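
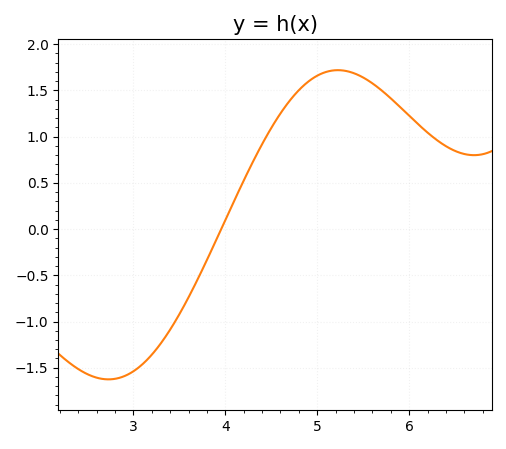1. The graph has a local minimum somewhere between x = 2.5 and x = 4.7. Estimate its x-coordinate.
2.73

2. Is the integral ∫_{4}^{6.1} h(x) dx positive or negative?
positive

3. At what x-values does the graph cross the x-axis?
3.96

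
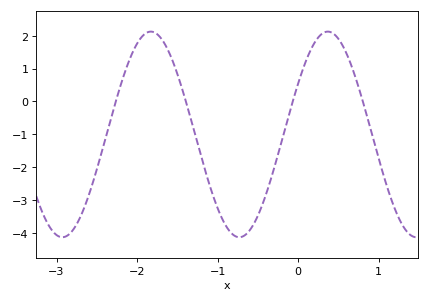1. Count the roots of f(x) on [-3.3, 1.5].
4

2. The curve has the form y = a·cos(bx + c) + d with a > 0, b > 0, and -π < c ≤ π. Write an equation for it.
y = 3.12cos(2.86x - 1.05) - 1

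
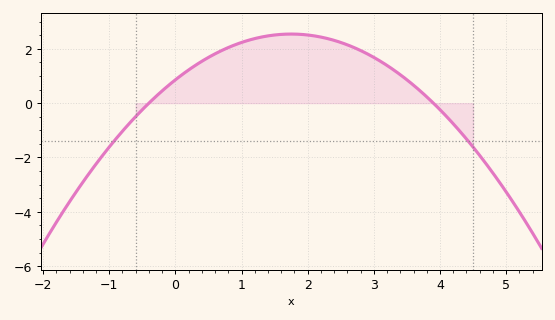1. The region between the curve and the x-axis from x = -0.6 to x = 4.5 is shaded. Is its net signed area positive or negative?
positive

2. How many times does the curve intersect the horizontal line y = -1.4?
2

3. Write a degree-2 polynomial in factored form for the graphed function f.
y = -0.55(x + 0.4)(x - 3.9)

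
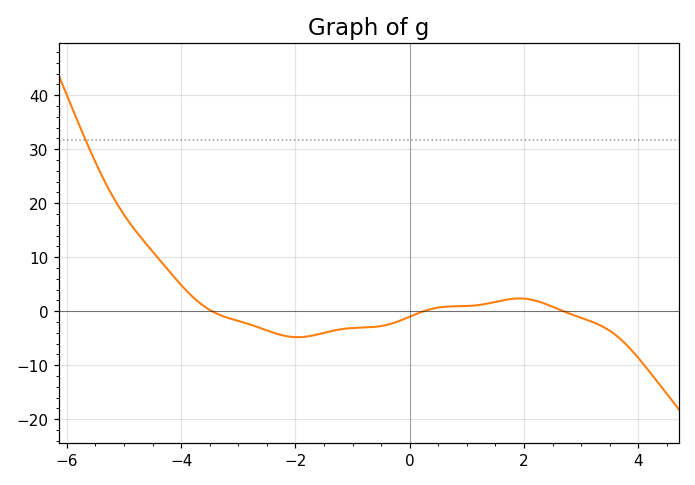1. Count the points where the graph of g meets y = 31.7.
1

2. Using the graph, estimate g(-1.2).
-3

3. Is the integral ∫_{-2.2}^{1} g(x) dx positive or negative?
negative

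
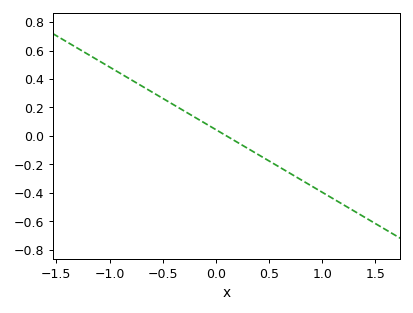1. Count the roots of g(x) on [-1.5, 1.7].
1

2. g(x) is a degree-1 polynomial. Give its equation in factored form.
y = -0.44(x - 0.1)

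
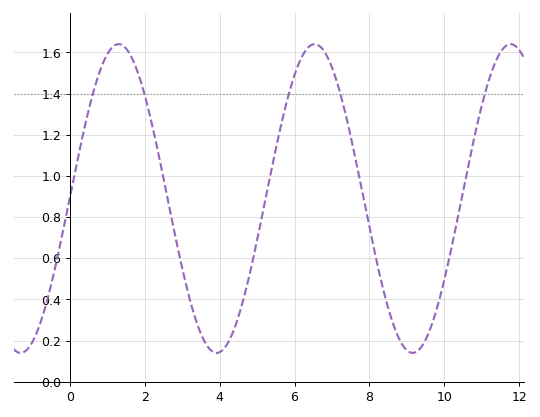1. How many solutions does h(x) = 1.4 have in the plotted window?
5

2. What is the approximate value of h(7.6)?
1.1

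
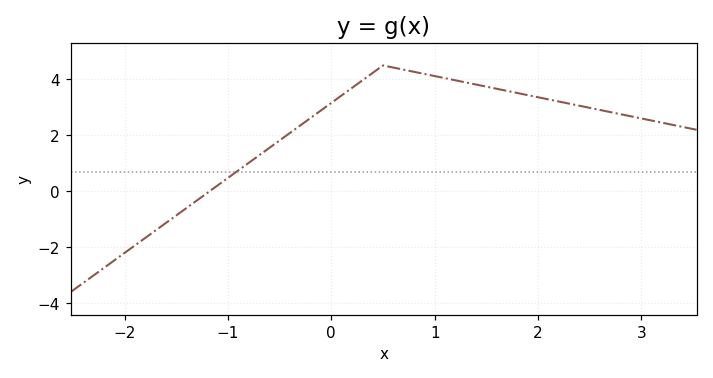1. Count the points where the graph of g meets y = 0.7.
1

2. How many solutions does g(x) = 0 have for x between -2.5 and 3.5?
1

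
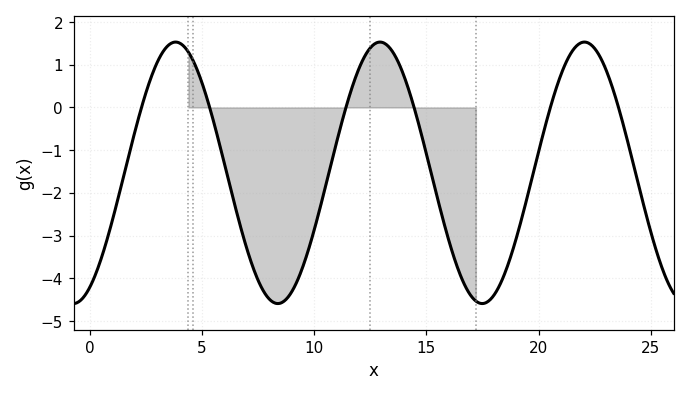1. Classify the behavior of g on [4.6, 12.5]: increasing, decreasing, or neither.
neither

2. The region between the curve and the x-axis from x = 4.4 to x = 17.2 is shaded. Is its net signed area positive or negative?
negative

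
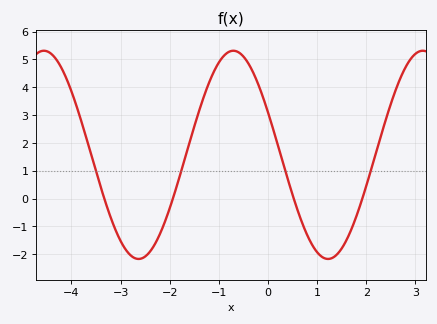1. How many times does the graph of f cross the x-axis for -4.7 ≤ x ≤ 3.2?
4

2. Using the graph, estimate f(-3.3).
-0.2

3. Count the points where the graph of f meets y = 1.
4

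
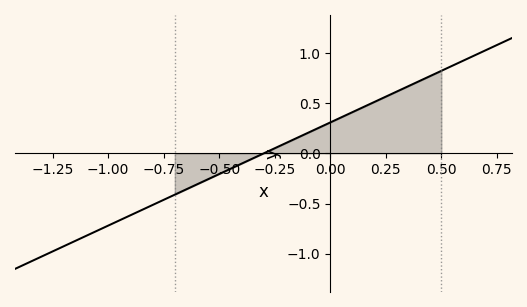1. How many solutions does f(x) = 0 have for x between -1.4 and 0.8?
1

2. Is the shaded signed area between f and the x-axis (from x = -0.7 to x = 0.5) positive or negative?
positive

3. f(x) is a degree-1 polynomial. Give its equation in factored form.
y = 1.03(x + 0.3)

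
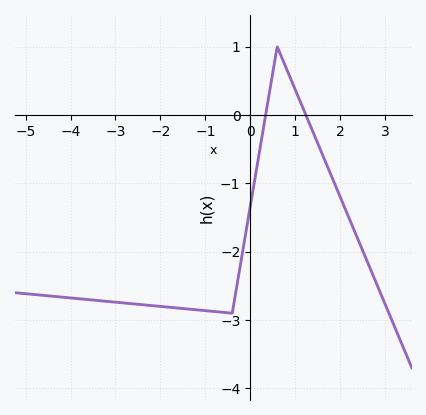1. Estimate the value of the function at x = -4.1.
-2.67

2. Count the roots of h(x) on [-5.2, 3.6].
2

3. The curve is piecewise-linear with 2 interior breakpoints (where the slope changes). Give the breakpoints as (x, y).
(-0.4, -2.9); (0.6, 1)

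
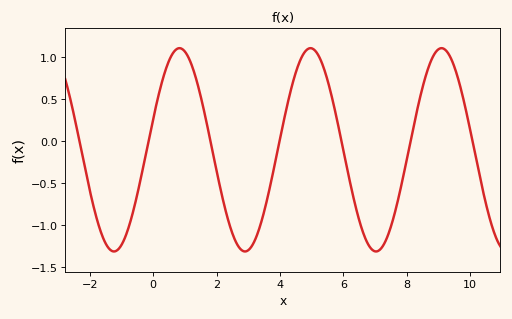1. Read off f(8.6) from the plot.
0.782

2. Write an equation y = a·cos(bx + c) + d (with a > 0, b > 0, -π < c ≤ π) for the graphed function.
y = 1.21cos(1.52x - 1.26) - 0.1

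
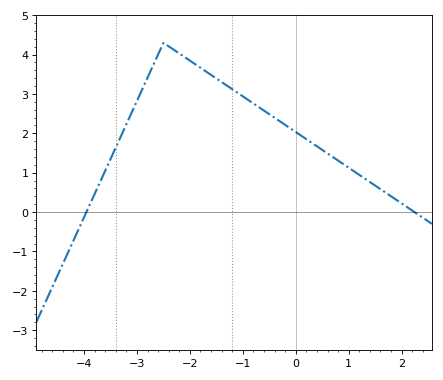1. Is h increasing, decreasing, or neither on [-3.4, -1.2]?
neither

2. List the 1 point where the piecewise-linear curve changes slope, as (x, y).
(-2.5, 4.3)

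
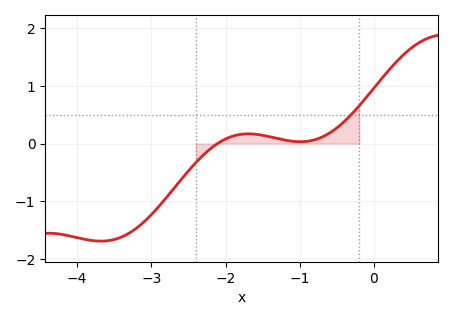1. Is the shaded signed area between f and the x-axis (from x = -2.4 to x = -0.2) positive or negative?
positive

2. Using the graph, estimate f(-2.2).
-0.1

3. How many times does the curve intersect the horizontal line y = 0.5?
1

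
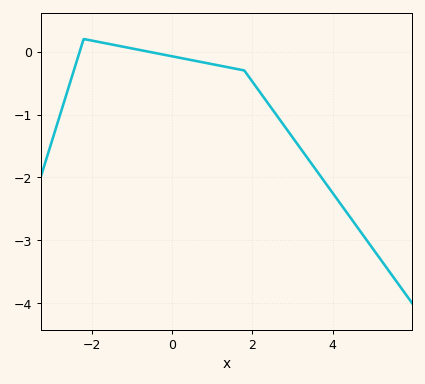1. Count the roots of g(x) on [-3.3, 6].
2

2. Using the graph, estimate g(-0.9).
0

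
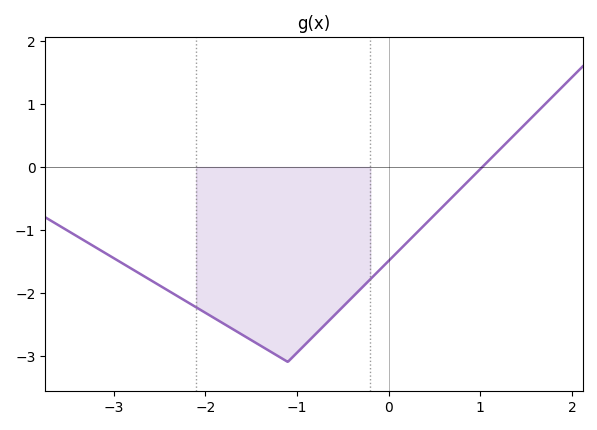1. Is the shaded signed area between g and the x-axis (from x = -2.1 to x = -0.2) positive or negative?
negative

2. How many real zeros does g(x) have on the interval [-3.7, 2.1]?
1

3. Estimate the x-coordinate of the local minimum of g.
-1.1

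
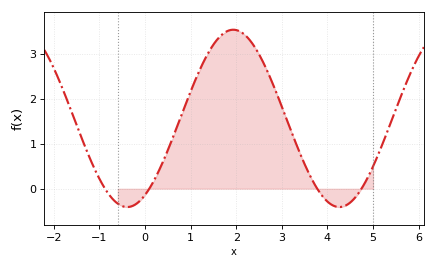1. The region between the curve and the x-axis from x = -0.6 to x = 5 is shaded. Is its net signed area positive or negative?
positive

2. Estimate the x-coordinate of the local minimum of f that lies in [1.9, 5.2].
4.2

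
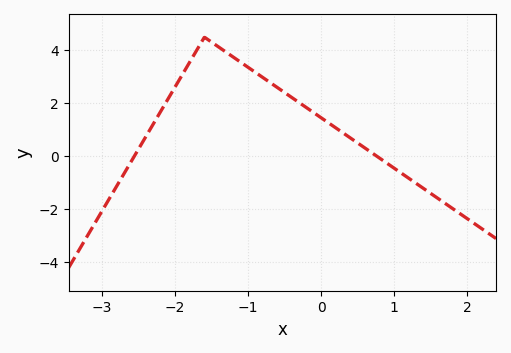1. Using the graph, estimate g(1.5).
-1.4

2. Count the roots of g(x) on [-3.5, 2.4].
2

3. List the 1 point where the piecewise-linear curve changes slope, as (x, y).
(-1.6, 4.5)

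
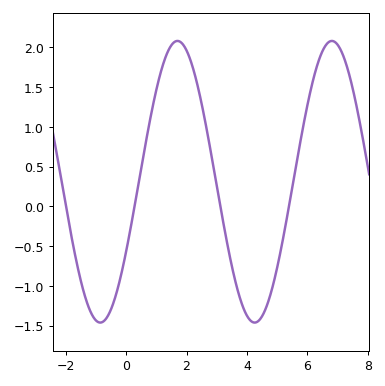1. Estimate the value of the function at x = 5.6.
0.46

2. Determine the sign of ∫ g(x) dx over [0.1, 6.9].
positive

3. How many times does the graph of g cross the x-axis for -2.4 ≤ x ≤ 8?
4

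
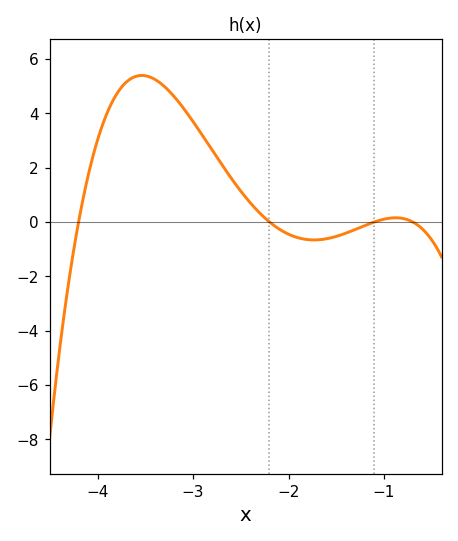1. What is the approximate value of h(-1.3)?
-0.276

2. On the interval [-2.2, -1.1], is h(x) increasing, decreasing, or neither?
neither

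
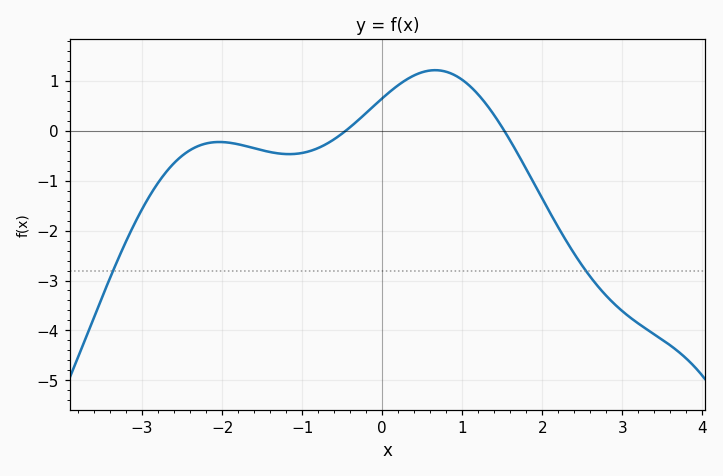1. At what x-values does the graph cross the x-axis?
-0.4, 1.6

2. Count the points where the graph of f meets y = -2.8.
2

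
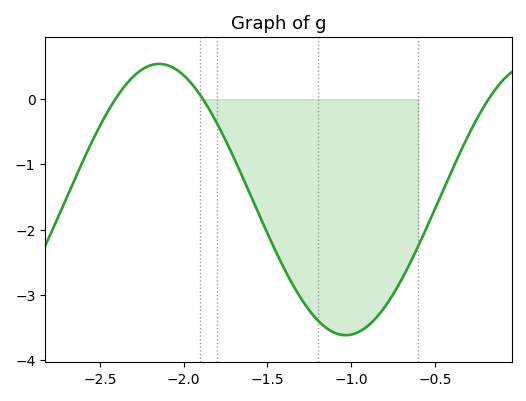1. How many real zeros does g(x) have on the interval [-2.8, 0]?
3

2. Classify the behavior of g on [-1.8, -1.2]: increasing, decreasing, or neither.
decreasing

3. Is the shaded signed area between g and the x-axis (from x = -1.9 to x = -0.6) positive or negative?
negative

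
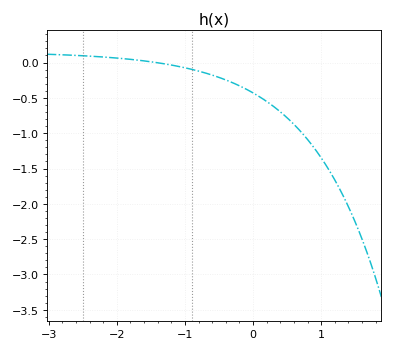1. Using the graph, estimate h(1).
-1.35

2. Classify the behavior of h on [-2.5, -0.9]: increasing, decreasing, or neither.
decreasing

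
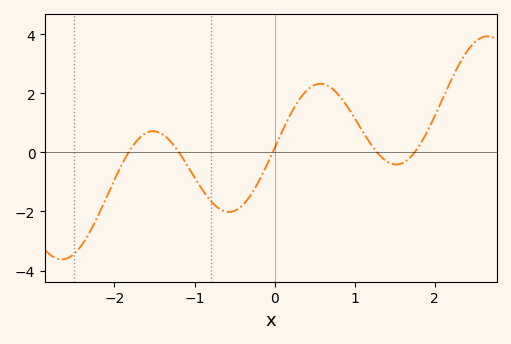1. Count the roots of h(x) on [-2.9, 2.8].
5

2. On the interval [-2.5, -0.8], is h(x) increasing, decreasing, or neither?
neither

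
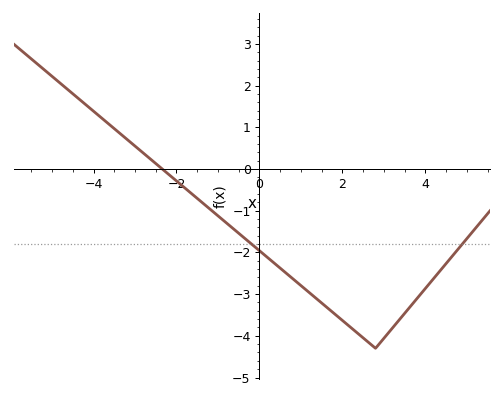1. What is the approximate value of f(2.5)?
-4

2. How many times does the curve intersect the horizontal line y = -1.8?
2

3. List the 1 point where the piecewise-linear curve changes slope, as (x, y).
(2.8, -4.3)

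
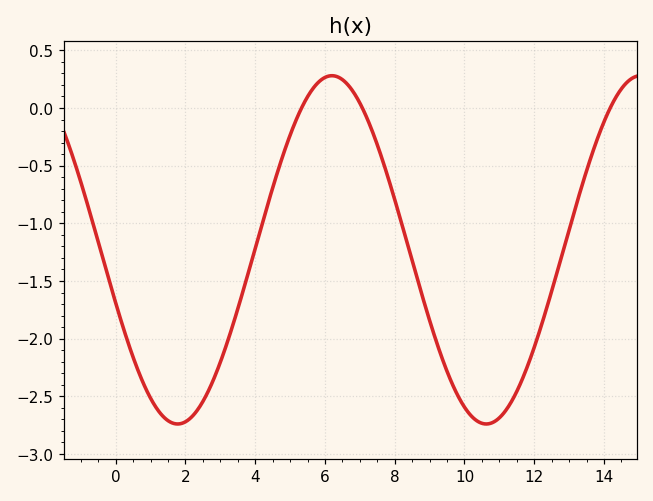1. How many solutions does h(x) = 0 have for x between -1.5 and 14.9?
3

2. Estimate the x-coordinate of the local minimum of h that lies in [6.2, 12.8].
10.6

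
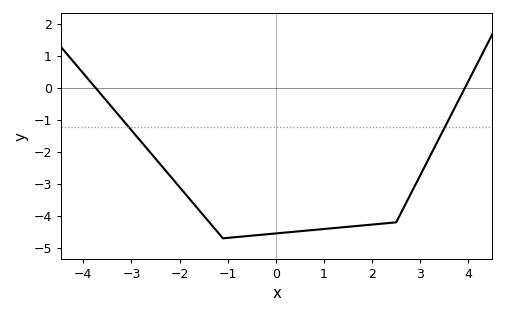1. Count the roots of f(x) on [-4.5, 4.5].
2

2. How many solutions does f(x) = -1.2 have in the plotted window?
2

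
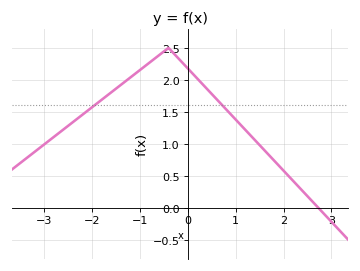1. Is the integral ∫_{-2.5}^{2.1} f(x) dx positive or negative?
positive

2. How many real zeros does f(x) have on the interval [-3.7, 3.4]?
1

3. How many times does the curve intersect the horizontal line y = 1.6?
2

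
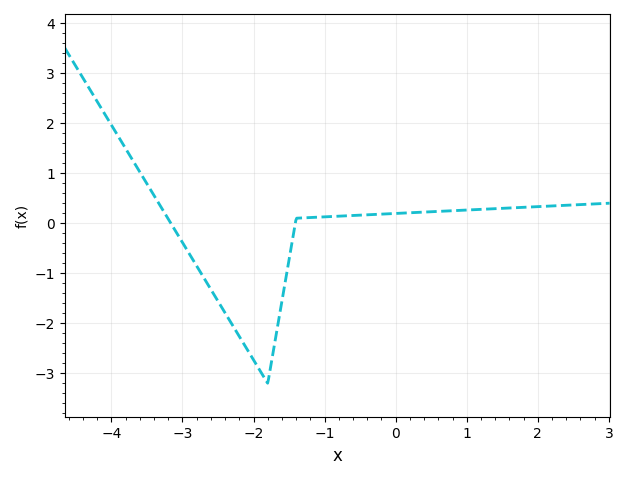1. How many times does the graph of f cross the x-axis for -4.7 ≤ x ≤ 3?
2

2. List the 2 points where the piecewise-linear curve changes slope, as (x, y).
(-1.8, -3.2); (-1.4, 0.1)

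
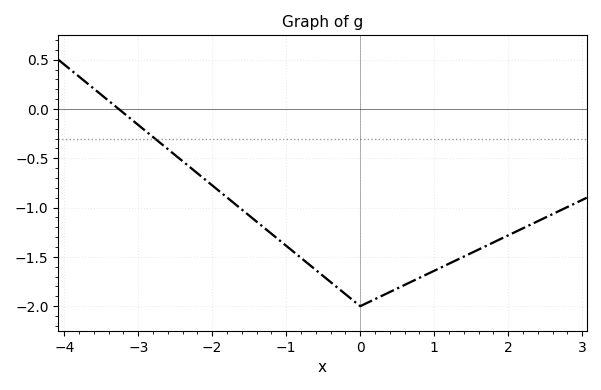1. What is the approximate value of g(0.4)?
-1.85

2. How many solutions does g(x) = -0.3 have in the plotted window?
1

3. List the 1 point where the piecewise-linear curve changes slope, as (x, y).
(0, -2)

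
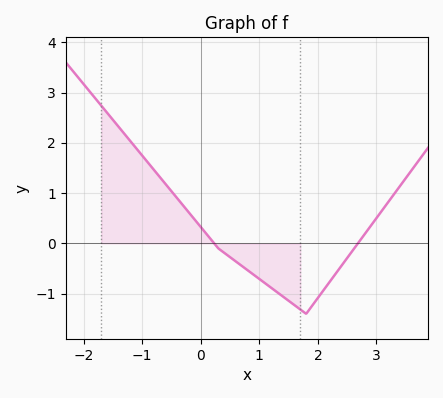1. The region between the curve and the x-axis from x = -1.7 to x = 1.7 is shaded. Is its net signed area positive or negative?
positive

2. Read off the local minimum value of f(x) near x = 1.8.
-1.4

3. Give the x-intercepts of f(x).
0.23, 2.68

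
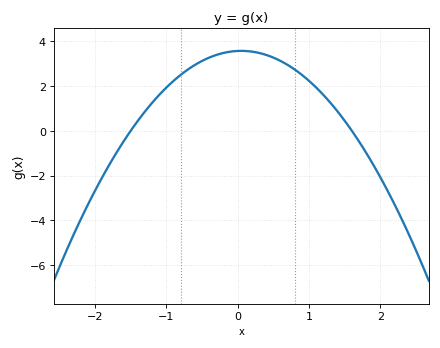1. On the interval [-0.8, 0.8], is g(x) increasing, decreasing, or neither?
neither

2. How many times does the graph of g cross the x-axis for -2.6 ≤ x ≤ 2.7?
2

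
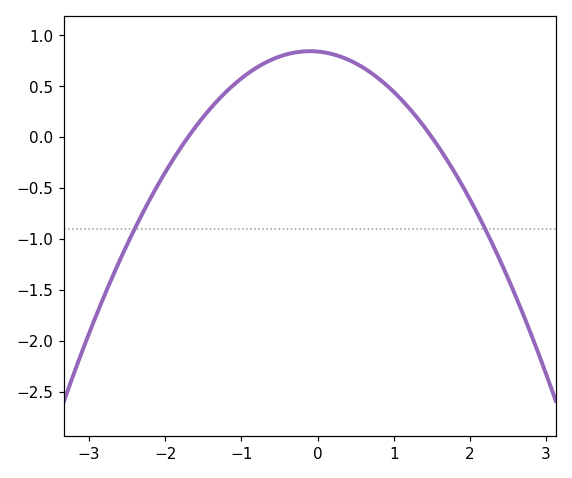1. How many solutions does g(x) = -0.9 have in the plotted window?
2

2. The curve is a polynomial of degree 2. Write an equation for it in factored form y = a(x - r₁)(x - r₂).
y = -0.33(x + 1.7)(x - 1.5)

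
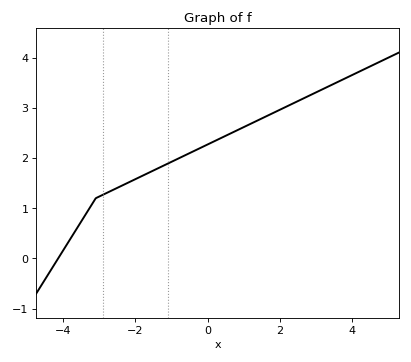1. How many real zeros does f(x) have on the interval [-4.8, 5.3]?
1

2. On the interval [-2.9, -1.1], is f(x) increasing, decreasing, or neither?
increasing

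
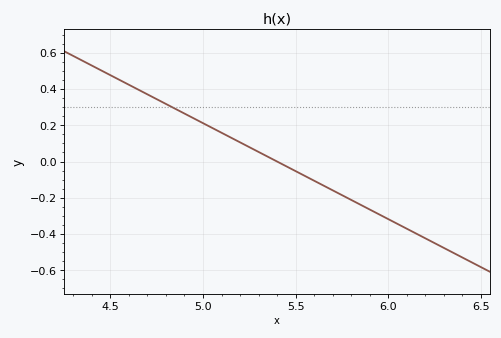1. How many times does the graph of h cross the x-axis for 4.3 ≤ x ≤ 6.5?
1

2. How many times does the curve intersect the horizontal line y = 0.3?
1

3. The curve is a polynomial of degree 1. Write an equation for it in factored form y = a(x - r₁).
y = -0.53(x - 5.4)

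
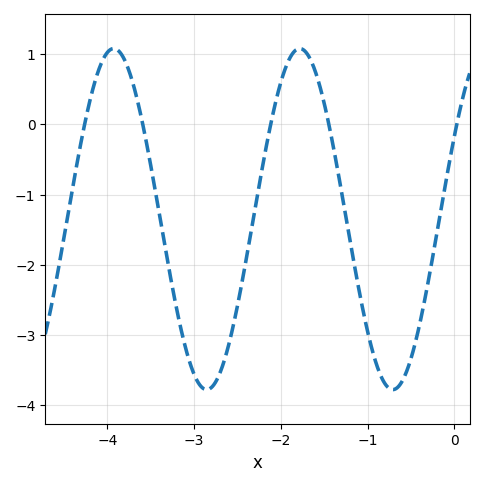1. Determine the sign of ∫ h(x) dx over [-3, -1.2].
negative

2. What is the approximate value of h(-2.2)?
-0.5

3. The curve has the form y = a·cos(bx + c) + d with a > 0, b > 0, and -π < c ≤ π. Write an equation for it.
y = 2.43cos(2.9x - 1.1) - 1.35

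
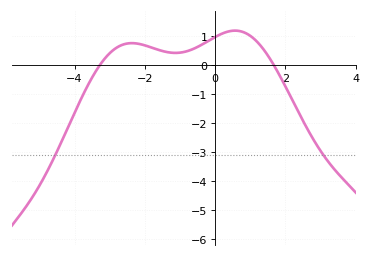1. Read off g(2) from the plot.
-0.732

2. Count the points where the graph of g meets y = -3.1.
2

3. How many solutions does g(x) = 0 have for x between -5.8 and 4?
2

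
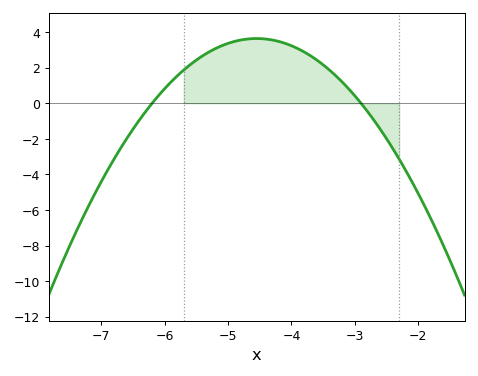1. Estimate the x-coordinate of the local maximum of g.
-4.55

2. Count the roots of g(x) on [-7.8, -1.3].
2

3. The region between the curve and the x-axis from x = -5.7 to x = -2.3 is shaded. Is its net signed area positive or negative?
positive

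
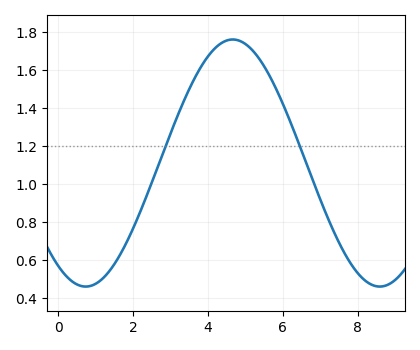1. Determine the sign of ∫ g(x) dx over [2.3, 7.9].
positive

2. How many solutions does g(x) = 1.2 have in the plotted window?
2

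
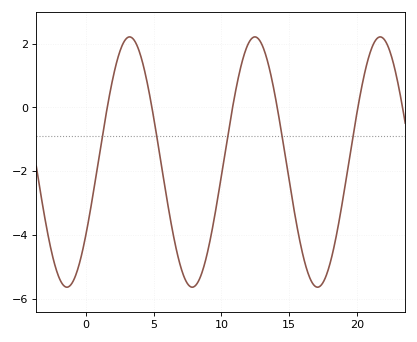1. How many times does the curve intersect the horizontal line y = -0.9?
5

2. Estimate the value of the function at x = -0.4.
-4.76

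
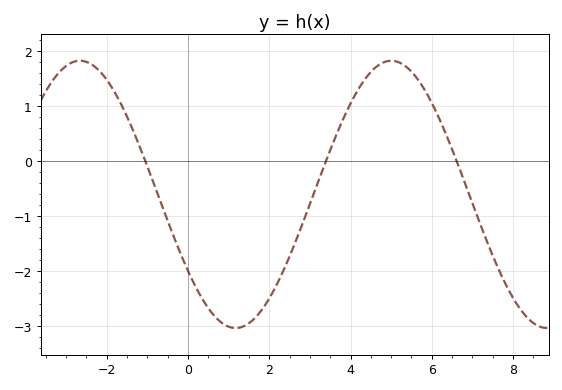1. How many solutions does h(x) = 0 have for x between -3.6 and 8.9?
3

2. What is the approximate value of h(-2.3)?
1.7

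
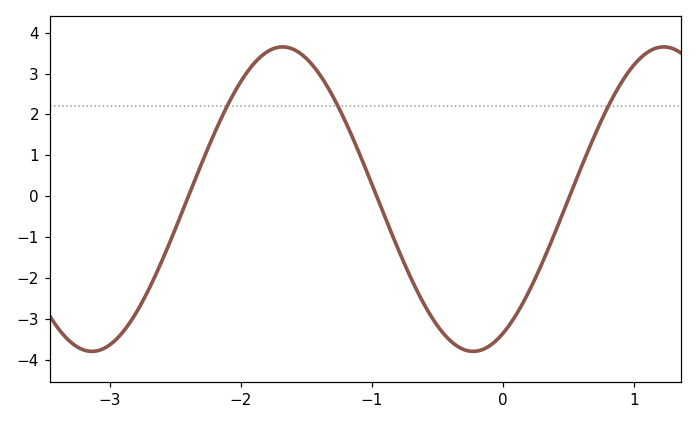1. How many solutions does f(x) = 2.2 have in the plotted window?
3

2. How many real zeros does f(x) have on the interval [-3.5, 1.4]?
3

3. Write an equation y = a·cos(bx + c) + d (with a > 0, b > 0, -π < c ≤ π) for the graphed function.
y = 3.72cos(2.16x - 2.65) - 0.07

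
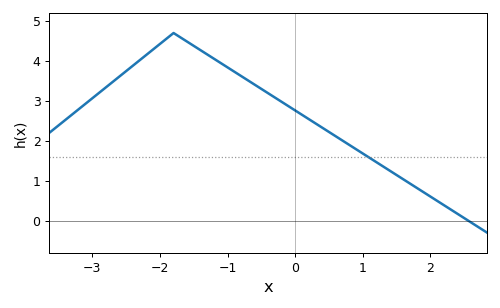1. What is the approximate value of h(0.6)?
2.1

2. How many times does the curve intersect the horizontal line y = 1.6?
1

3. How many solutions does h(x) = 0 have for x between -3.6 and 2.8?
1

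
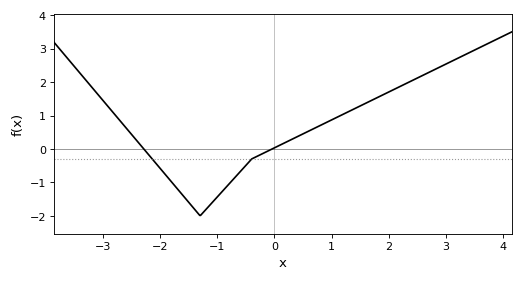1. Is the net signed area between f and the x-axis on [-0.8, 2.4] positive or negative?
positive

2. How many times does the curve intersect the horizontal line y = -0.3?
2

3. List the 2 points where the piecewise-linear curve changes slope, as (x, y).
(-1.3, -2); (-0.4, -0.3)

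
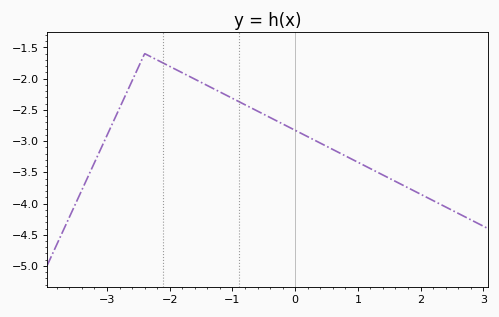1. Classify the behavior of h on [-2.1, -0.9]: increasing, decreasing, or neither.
decreasing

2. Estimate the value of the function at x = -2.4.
-1.6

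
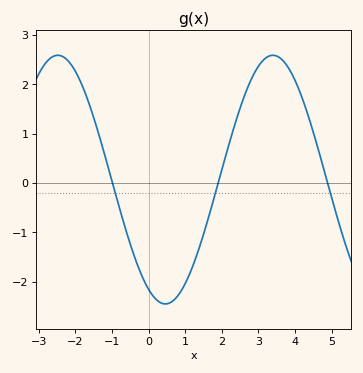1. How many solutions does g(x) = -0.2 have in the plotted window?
3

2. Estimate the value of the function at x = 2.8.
2.1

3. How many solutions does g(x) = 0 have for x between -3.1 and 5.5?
3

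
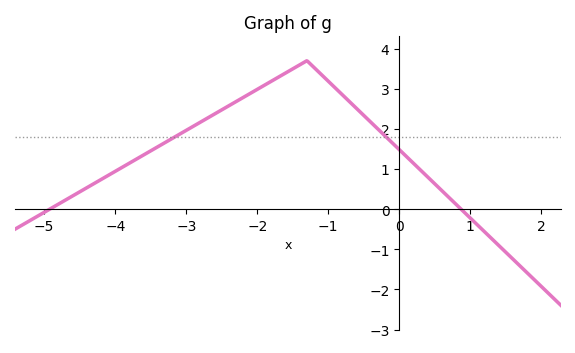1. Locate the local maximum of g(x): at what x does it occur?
-1.3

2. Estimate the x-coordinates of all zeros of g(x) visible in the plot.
-4.92, 0.87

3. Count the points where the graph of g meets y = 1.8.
2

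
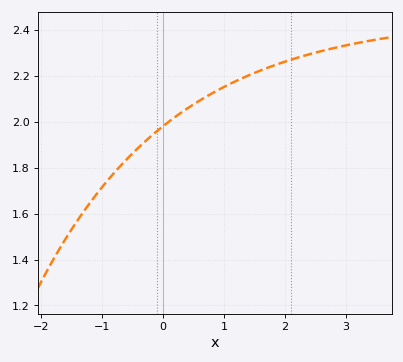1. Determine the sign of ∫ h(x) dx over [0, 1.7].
positive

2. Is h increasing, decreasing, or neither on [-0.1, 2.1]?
increasing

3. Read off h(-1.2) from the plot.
1.64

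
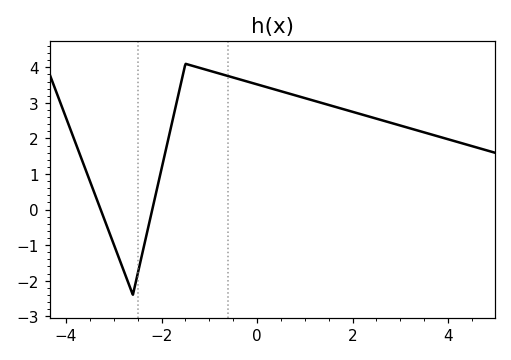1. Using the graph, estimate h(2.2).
2.7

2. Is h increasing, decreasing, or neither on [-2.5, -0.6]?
neither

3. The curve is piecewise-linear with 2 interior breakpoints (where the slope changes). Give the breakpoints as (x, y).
(-2.6, -2.4); (-1.5, 4.1)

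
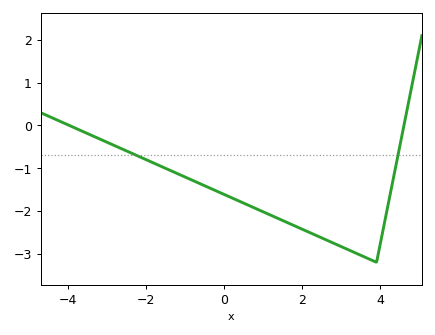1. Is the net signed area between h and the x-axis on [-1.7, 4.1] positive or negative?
negative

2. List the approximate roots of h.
-4, 4.6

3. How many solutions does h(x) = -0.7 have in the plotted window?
2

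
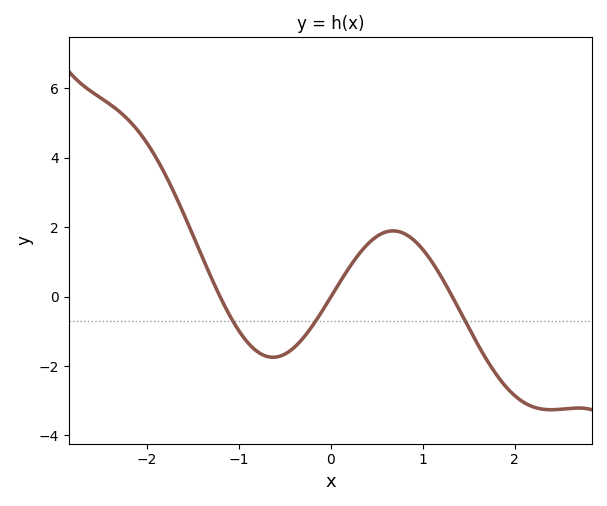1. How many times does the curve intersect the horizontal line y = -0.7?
3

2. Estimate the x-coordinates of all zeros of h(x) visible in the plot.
-1.2, 0, 1.3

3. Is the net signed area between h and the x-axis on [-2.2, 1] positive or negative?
positive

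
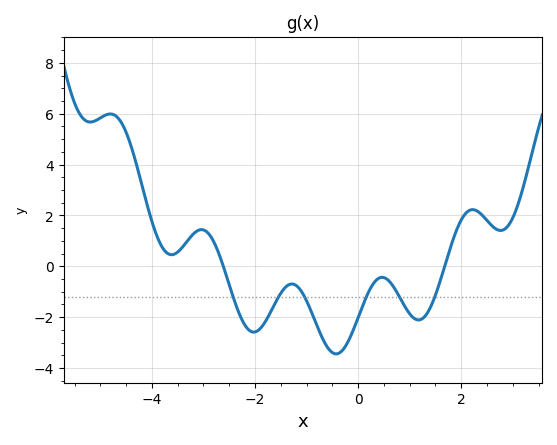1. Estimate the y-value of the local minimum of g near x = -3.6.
0.4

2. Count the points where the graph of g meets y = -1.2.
6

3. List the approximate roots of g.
-2.6, 1.6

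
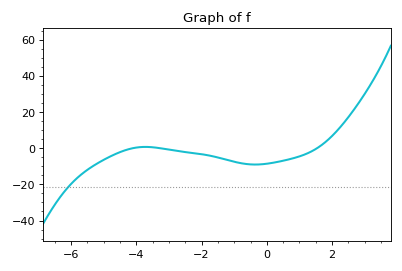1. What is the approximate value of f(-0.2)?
-8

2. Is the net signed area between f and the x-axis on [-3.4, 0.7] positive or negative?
negative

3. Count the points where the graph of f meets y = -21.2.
1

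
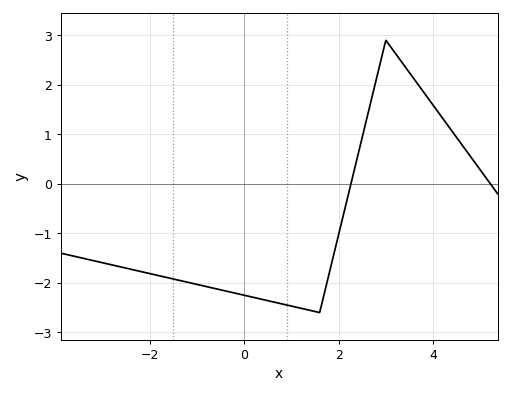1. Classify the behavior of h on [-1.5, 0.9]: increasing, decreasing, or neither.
decreasing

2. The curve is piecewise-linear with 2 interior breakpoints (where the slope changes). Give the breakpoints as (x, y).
(1.6, -2.6); (3, 2.9)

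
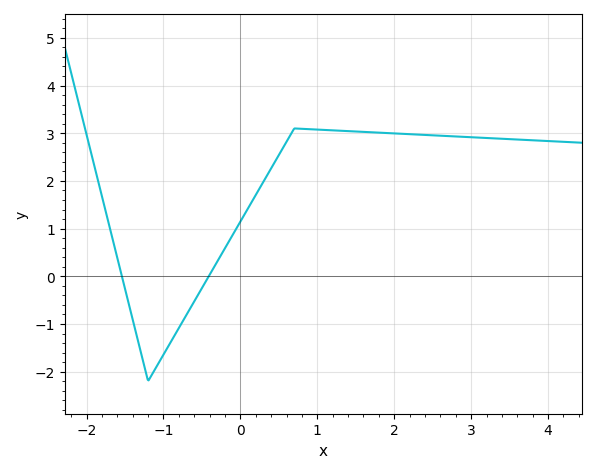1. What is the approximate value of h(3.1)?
2.9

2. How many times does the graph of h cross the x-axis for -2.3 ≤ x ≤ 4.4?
2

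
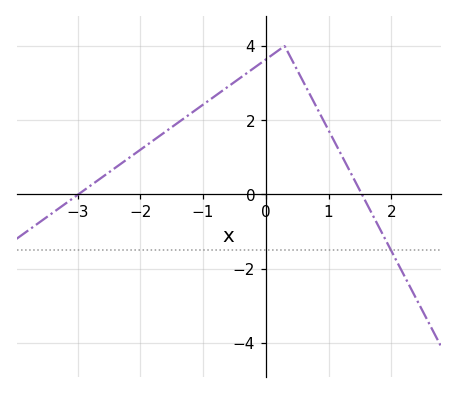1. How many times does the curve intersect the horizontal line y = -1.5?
1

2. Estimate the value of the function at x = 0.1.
3.76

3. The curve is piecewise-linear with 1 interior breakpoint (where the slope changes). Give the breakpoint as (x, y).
(0.3, 4)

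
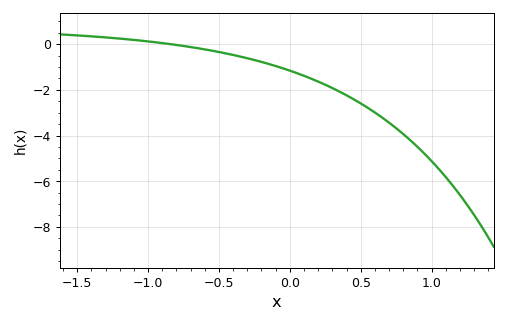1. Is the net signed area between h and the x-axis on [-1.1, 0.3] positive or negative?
negative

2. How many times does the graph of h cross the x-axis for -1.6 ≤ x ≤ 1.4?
1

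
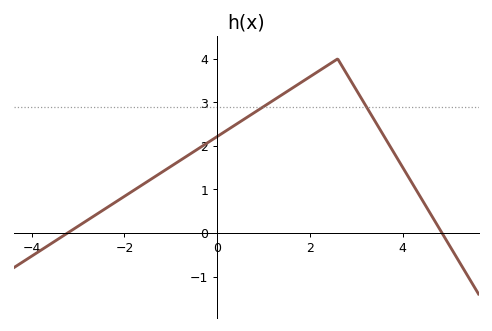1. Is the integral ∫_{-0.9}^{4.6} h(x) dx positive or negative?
positive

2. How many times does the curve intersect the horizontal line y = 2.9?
2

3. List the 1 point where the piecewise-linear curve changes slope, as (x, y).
(2.6, 4)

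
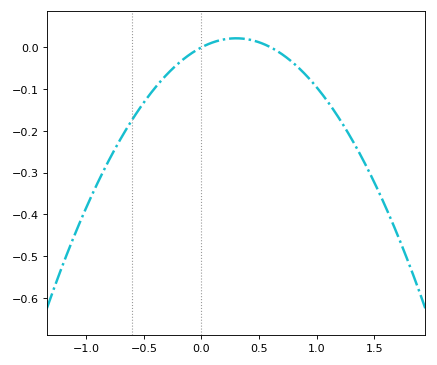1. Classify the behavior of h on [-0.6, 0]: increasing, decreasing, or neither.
increasing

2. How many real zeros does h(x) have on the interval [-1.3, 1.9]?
2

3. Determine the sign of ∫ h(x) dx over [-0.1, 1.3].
negative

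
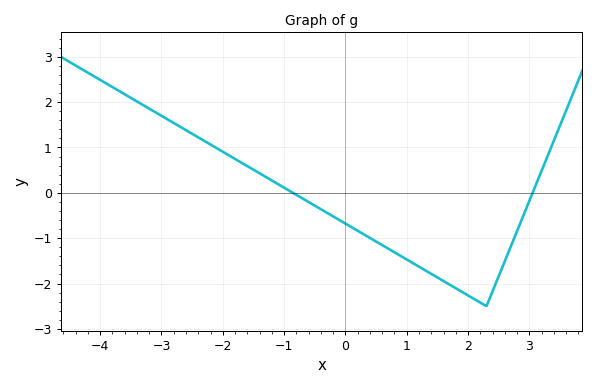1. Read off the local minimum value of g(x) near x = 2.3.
-2.5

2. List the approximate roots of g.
-0.857, 3.05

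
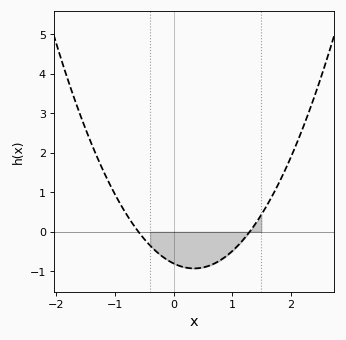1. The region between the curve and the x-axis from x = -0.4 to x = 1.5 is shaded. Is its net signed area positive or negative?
negative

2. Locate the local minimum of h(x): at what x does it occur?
0.35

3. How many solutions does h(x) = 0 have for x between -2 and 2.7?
2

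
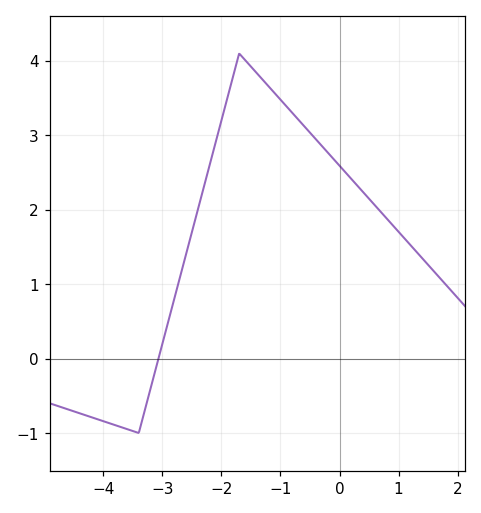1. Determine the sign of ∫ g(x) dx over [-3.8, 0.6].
positive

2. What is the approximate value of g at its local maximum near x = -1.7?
4.1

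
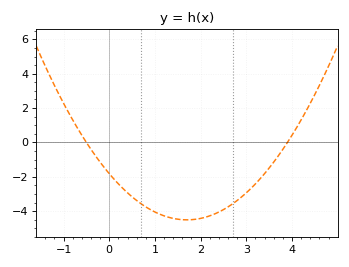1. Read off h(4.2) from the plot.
1.31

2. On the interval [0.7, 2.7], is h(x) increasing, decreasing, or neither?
neither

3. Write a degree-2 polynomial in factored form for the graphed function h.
y = 0.93(x + 0.5)(x - 3.9)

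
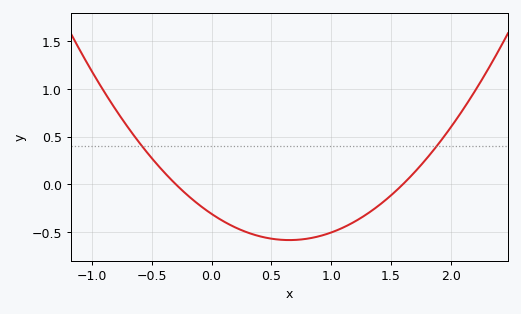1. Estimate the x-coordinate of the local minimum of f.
0.65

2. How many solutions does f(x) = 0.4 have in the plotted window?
2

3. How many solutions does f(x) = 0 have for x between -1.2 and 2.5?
2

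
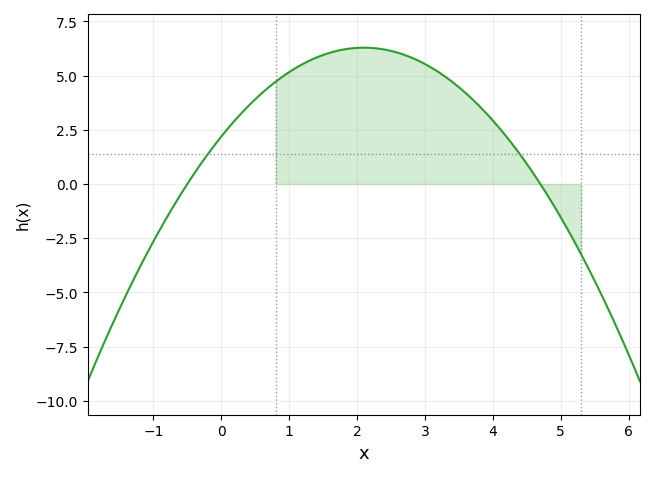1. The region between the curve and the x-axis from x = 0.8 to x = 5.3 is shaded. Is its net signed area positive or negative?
positive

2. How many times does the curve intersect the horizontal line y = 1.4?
2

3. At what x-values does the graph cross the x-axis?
-0.5, 4.7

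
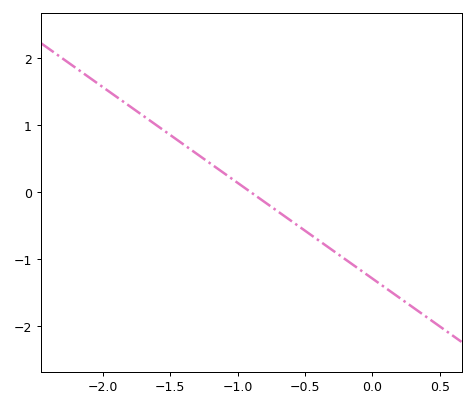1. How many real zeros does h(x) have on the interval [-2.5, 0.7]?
1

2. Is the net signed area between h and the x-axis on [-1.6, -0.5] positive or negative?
positive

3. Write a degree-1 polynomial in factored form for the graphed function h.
y = -1.43(x + 0.9)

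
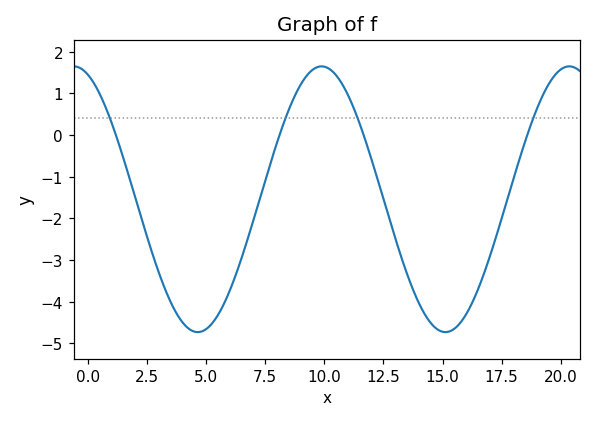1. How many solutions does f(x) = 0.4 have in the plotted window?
4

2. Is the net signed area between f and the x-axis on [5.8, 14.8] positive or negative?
negative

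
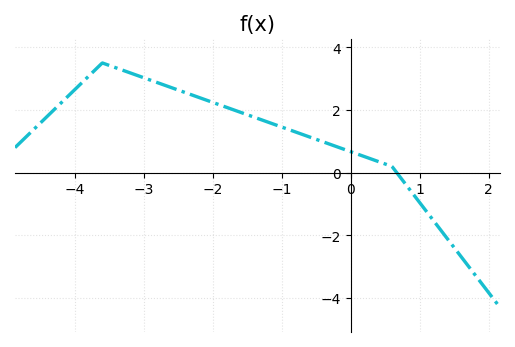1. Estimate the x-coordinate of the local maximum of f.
-3.6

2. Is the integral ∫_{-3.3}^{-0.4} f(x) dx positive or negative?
positive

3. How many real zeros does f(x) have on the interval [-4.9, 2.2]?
1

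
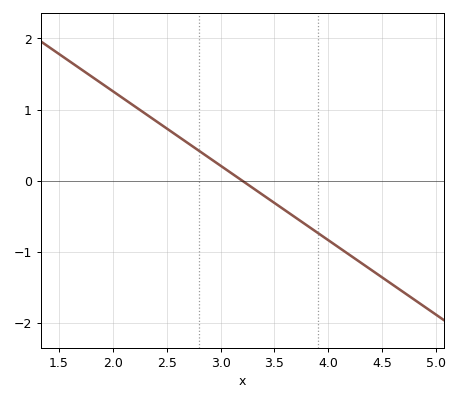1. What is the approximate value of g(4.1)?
-0.9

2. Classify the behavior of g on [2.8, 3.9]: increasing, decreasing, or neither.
decreasing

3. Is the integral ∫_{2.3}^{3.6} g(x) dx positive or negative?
positive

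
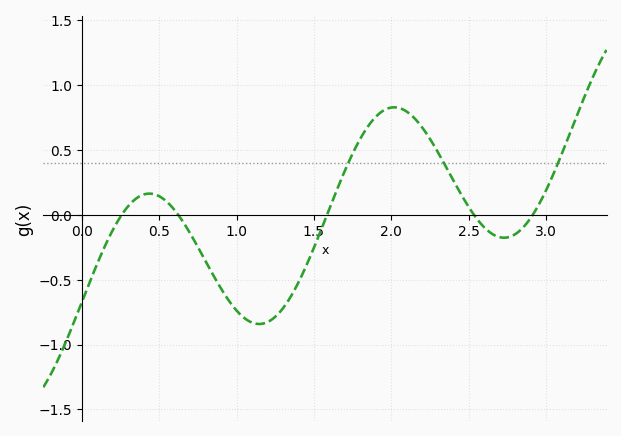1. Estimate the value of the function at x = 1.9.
0.754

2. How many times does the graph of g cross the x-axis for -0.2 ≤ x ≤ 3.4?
5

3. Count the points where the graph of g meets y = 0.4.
3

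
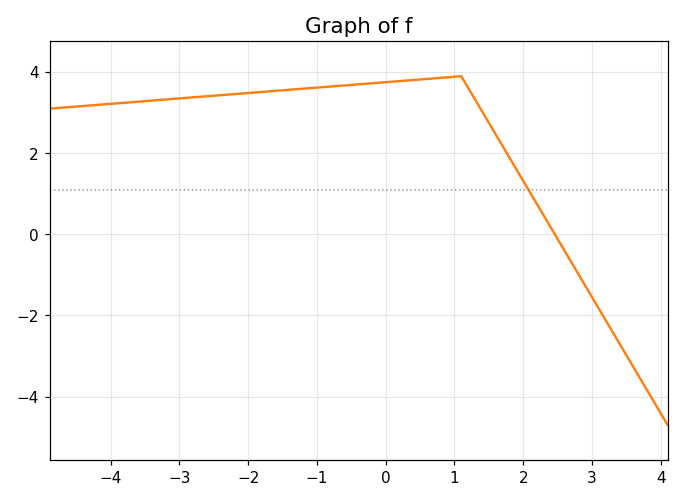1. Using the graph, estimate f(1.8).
1.89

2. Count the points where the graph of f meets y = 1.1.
1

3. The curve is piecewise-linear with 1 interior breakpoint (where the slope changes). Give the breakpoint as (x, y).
(1.1, 3.9)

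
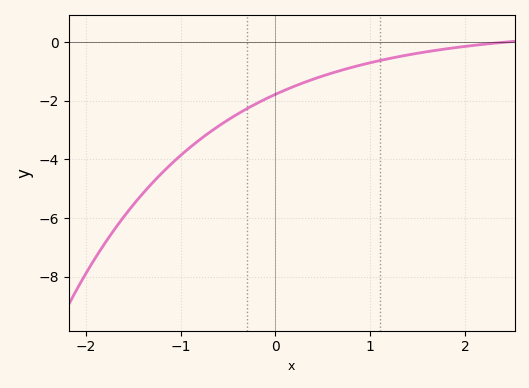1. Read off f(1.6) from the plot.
-0.326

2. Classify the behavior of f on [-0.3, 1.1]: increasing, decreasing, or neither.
increasing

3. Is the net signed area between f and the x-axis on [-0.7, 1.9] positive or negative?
negative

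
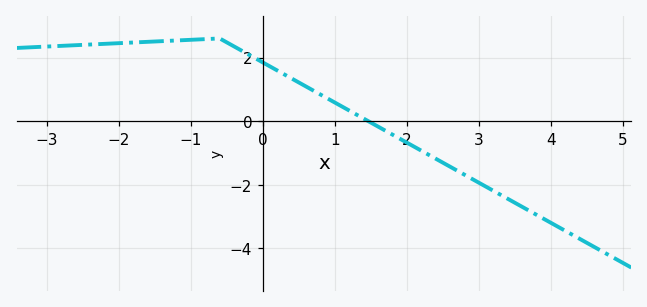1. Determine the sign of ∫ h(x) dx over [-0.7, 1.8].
positive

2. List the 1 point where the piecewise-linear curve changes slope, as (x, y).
(-0.6, 2.6)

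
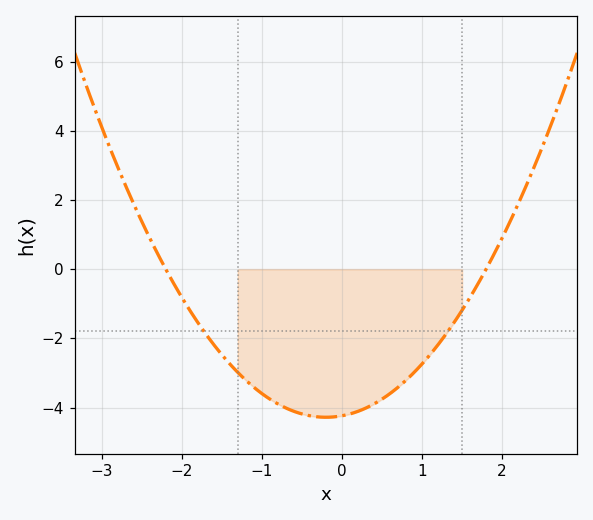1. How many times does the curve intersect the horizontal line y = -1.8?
2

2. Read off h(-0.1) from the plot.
-4.27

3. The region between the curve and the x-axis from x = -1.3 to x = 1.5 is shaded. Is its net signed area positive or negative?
negative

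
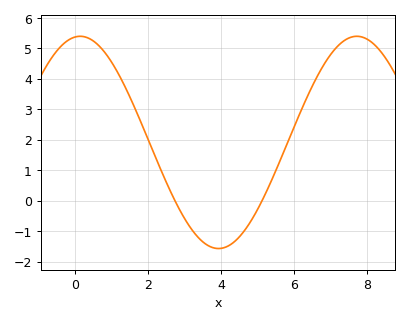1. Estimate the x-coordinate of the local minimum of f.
3.93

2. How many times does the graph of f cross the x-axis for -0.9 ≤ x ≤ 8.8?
2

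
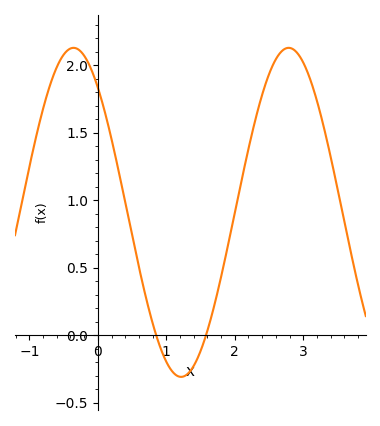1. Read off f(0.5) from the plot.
0.742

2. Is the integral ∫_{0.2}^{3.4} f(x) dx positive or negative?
positive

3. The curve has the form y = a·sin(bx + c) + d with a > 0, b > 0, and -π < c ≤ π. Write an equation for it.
y = 1.22sin(2x + 2.28) + 0.91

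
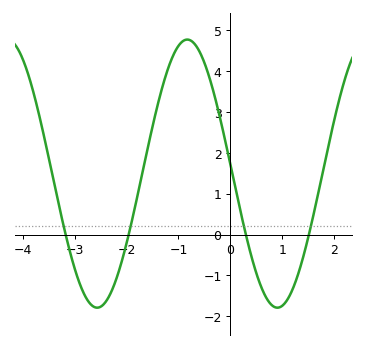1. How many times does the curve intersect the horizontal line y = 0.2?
4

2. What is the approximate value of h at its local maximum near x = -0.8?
4.77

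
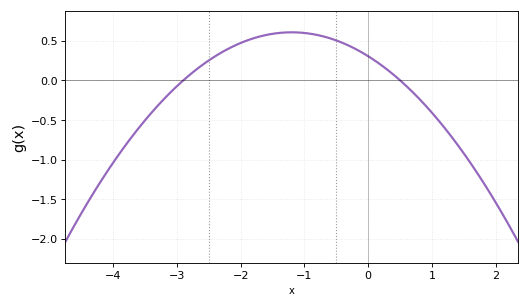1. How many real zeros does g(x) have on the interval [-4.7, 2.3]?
2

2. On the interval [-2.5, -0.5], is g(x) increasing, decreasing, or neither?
neither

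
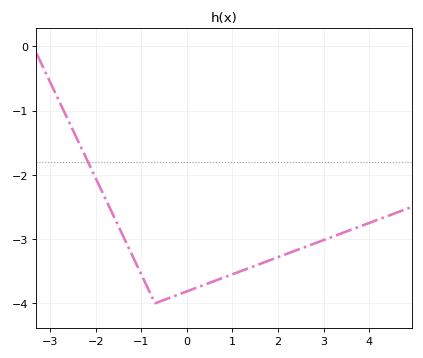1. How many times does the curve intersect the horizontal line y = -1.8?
1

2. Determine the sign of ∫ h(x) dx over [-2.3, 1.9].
negative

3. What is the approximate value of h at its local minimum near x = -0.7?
-4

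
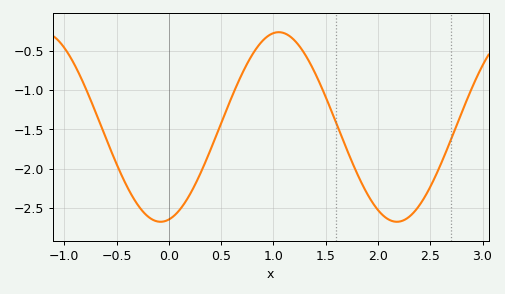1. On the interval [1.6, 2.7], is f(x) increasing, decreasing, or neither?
neither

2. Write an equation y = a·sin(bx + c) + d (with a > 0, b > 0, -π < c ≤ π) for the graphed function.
y = 1.21sin(2.78x - 1.35) - 1.47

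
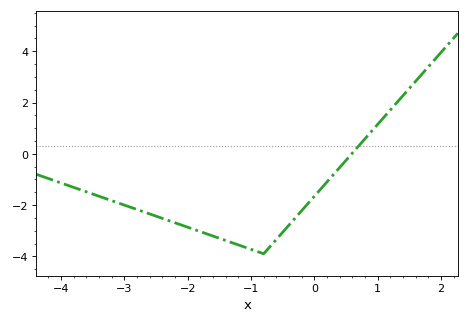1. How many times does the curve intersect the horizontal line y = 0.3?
1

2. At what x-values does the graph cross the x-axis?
0.6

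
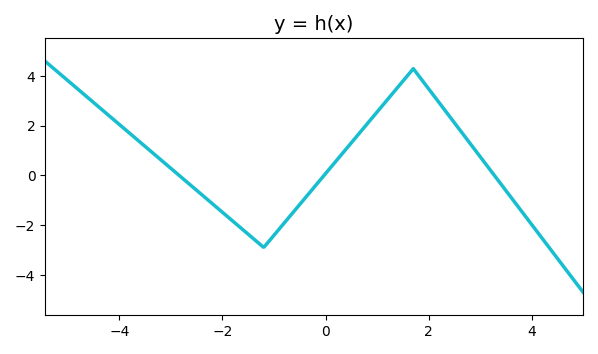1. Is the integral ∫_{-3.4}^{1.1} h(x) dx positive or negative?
negative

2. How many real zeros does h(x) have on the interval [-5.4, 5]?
3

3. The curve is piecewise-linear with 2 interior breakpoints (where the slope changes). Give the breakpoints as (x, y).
(-1.2, -2.9); (1.7, 4.3)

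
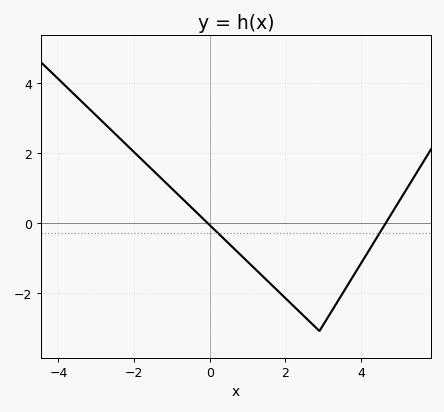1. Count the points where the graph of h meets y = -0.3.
2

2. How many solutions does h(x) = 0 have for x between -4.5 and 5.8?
2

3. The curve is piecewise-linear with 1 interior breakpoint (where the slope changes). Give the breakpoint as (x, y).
(2.9, -3.1)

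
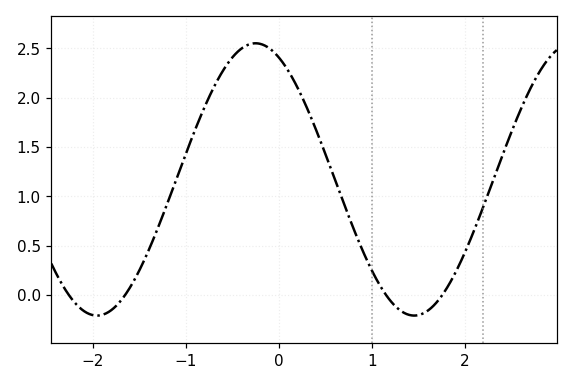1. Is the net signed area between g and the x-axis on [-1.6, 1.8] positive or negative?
positive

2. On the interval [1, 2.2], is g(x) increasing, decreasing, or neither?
neither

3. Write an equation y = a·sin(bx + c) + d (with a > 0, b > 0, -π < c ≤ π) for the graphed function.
y = 1.38sin(1.8x + 2) + 1.17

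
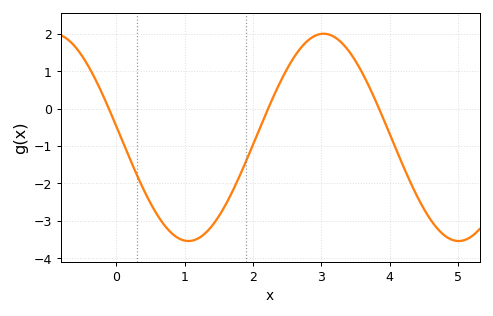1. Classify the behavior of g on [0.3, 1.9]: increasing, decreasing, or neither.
neither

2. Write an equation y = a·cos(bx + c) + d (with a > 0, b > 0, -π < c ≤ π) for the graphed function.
y = 2.77cos(1.6x + 1.5) - 0.77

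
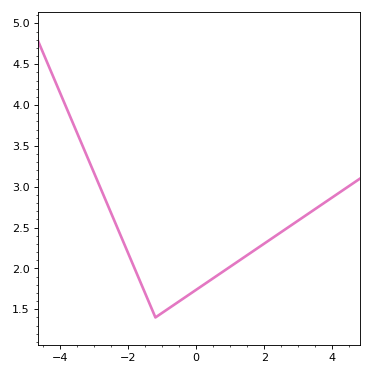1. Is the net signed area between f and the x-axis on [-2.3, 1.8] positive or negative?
positive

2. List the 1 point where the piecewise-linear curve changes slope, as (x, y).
(-1.2, 1.4)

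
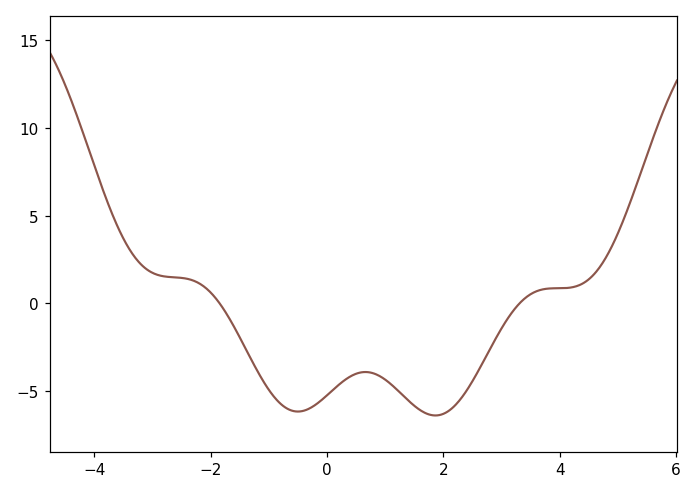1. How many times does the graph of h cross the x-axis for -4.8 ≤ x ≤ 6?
2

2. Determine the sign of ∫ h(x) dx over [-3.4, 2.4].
negative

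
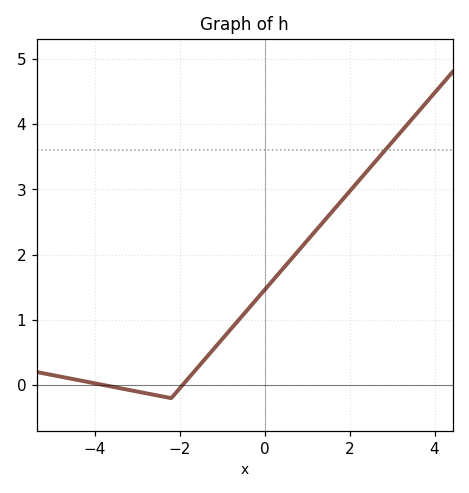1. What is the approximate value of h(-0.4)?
1.16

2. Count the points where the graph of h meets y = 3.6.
1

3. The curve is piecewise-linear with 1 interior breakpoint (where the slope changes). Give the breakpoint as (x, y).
(-2.2, -0.2)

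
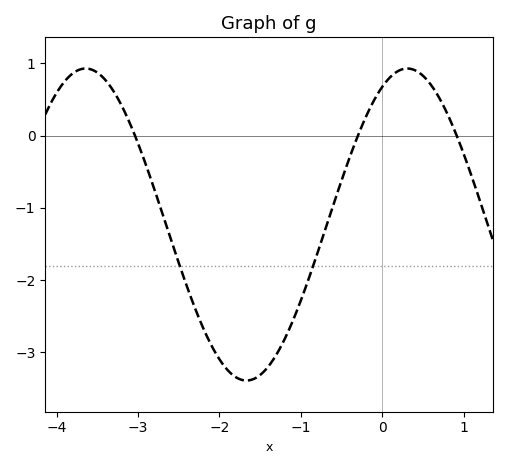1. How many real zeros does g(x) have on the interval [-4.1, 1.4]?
3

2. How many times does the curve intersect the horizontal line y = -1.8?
2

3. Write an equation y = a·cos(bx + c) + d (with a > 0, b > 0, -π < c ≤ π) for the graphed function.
y = 2.16cos(1.59x - 0.49) - 1.23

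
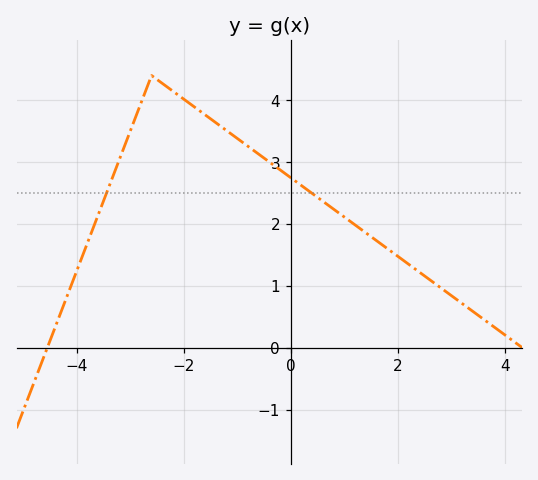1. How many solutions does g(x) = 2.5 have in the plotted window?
2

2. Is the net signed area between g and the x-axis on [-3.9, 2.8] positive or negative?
positive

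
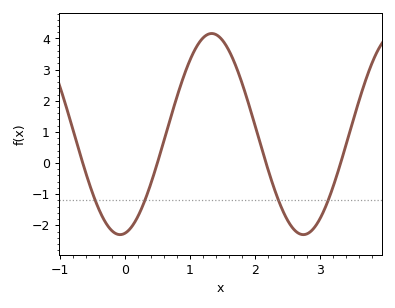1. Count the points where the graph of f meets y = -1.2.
4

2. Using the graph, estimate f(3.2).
-0.8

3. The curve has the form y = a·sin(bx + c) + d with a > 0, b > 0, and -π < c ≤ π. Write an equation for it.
y = 3.23sin(2.2x - 1.4) + 0.93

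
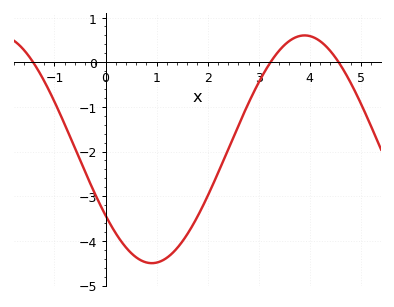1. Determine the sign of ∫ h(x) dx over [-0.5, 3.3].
negative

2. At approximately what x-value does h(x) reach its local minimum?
0.904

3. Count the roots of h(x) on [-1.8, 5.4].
3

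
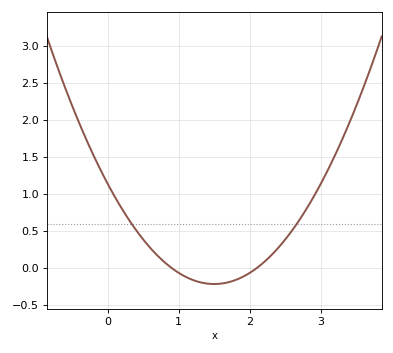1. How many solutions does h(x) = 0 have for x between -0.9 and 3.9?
2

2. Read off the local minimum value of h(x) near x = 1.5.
-0.2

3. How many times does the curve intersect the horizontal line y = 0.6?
2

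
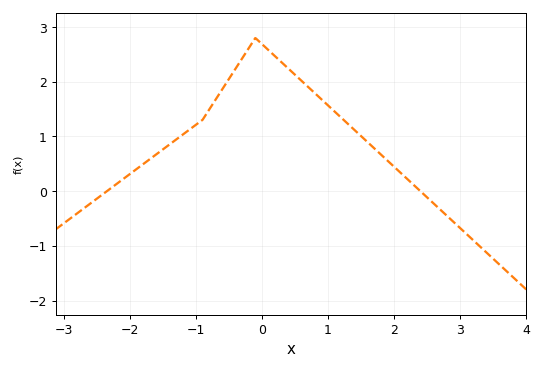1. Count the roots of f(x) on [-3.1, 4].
2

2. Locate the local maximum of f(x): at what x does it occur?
-0.098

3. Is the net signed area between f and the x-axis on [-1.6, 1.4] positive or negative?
positive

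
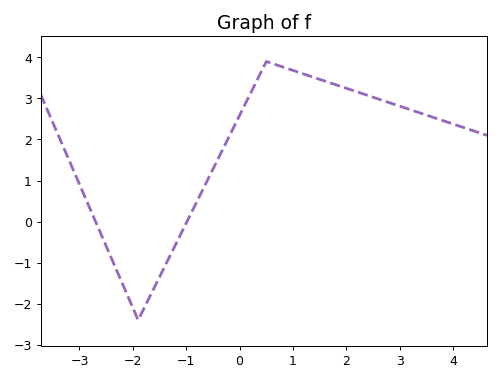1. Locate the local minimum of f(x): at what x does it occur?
-1.9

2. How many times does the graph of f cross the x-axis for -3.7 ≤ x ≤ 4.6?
2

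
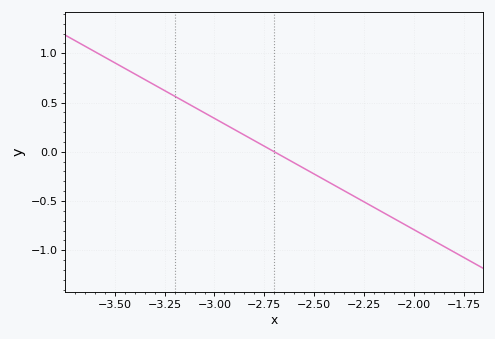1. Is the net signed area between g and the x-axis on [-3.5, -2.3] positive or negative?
positive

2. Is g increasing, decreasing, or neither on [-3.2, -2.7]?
decreasing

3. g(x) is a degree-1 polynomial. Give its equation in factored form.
y = -1.13(x + 2.7)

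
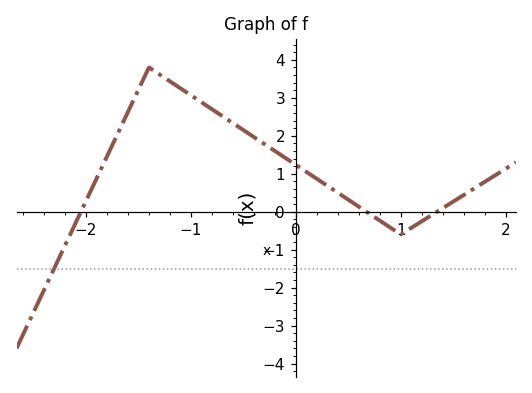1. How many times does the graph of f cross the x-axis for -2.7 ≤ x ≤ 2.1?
3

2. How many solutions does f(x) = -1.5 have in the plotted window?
1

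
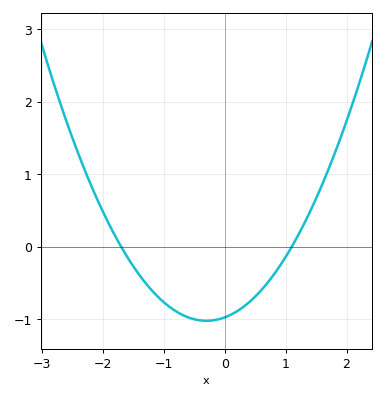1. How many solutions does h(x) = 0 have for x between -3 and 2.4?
2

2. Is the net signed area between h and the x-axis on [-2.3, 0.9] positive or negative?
negative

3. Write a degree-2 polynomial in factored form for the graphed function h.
y = 0.52(x + 1.7)(x - 1.1)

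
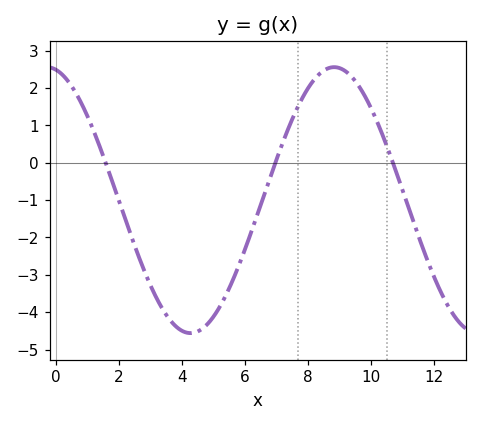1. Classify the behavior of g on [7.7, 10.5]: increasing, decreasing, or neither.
neither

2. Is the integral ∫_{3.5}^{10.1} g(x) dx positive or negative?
negative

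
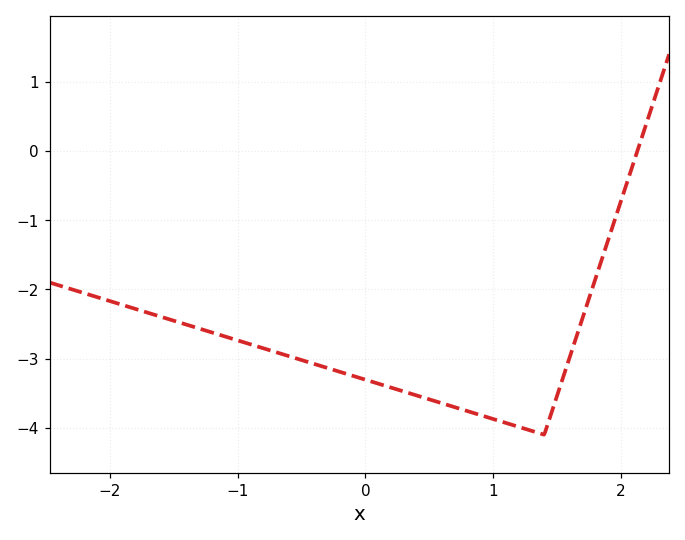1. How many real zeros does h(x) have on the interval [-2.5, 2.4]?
1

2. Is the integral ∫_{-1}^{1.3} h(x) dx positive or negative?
negative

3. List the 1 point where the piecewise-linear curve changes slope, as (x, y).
(1.4, -4.1)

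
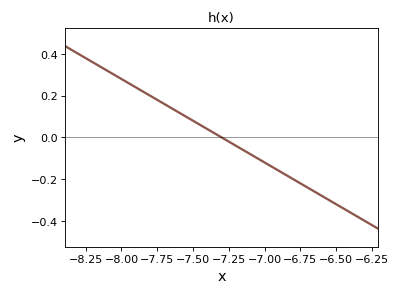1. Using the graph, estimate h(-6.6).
-0.28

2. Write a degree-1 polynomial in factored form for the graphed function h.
y = -0.4(x + 7.3)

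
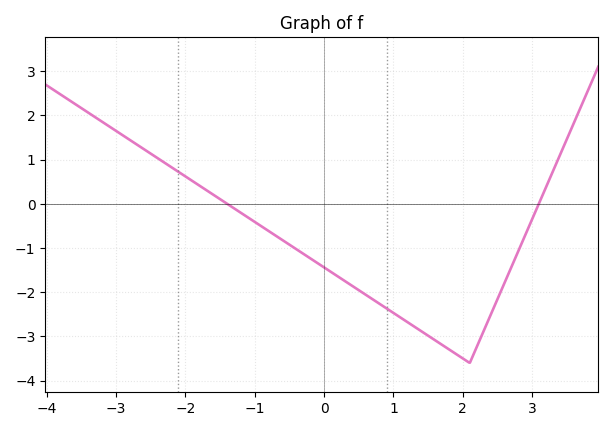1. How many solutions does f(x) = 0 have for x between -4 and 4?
2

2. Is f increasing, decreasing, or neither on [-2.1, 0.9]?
decreasing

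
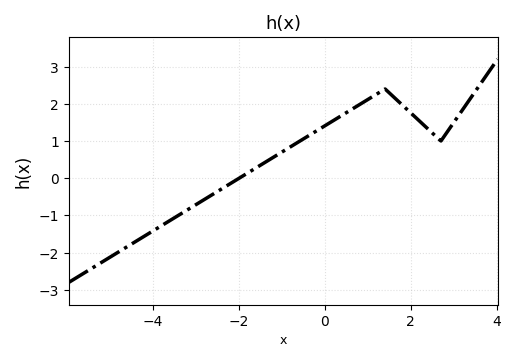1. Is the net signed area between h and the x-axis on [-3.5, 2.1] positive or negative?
positive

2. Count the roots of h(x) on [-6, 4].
1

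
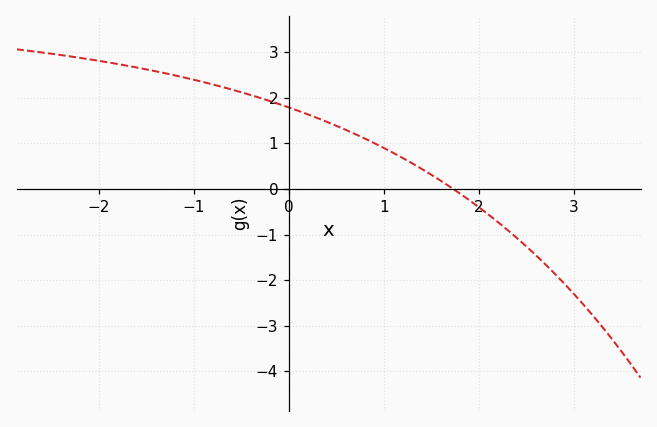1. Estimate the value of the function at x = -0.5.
2.1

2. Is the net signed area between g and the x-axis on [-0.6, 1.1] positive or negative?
positive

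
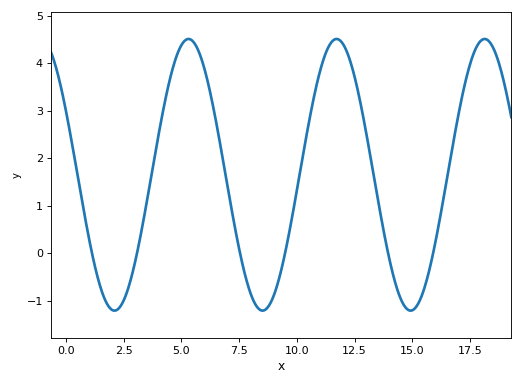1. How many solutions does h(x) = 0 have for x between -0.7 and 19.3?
6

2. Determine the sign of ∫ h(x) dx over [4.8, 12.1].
positive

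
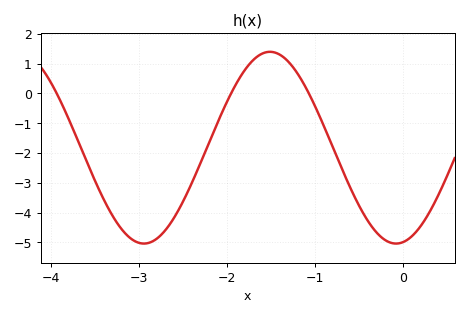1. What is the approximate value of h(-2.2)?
-1.61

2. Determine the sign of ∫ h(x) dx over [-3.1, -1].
negative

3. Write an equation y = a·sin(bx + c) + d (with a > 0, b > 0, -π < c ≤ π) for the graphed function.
y = 3.22sin(2.19x - 1.4) - 1.82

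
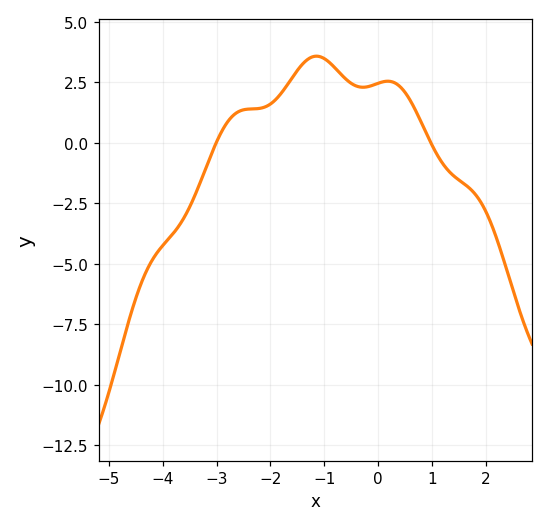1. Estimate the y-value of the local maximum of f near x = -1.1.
3.58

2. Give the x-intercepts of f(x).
-3.01, 0.977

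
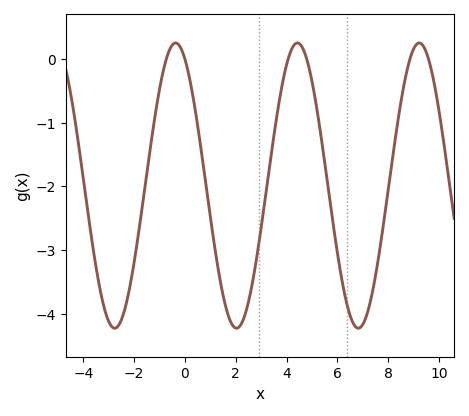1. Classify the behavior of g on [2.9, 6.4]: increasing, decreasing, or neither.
neither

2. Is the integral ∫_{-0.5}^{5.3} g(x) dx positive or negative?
negative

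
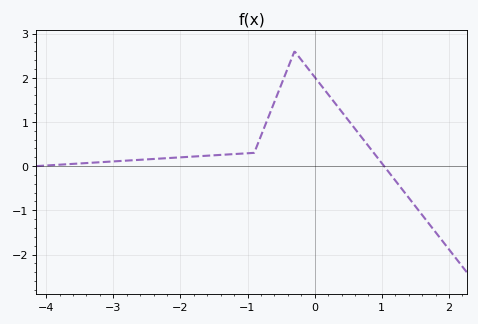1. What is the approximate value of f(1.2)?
-0.324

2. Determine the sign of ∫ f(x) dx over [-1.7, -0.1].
positive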